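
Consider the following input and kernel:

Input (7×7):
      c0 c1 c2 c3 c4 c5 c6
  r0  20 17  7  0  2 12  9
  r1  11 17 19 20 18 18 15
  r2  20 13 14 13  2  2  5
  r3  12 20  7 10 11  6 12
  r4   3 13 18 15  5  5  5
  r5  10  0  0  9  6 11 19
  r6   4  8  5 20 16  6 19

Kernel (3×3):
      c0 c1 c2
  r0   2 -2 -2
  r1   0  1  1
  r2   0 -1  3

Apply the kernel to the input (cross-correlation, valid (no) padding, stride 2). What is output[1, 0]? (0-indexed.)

54

The receptive field on the input at this output position is [20 13 14 / 12 20 7 / 3 13 18]. Elementwise product with the kernel and sum: 20·2 + 13·-2 + 14·-2 + 20·1 + 7·1 + 13·-1 + 18·3.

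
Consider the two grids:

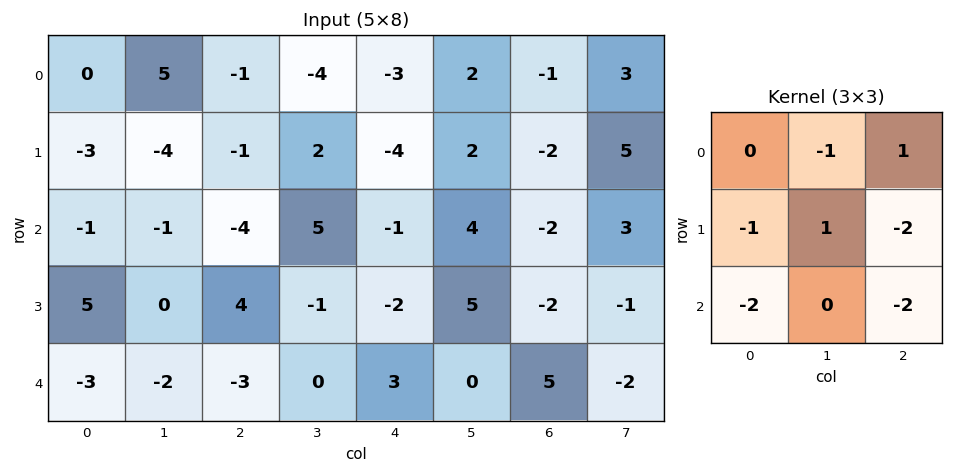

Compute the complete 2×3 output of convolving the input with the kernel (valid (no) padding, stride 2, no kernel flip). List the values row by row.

Output[0,0]: The receptive field on the input at this output position is [0 5 -1 / -3 -4 -1 / -1 -1 -4]. Elementwise product with the kernel and sum: 5·-1 + -1·1 + -3·-1 + -4·1 + -1·-2 + -1·-2 + -4·-2.
Output[0,1]: The receptive field on the input at this output position is [-1 -4 -3 / -1 2 -4 / -4 5 -1]. Elementwise product with the kernel and sum: -4·-1 + -3·1 + -1·-1 + 2·1 + -4·-2 + -4·-2 + -1·-2.

5 22 13
-4 -7 -11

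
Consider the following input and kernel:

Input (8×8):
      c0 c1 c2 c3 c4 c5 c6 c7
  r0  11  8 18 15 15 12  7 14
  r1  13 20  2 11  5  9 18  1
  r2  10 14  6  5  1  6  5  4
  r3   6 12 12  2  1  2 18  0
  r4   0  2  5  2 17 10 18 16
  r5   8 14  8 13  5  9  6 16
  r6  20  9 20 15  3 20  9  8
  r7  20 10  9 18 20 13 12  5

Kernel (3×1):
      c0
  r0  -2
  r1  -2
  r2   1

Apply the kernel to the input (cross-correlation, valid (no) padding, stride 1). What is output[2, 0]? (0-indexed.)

The receptive field on the input at this output position is [10 / 6 / 0]. Elementwise product with the kernel and sum: 10·-2 + 6·-2 + 0·1.

-32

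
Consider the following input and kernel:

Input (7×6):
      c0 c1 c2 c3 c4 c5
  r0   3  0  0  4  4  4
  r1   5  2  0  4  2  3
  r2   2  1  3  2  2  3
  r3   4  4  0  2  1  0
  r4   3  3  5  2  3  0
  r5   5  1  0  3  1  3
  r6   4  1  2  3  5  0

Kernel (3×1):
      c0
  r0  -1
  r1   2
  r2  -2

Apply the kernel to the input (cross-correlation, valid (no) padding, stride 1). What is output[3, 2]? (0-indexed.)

10

The receptive field on the input at this output position is [0 / 5 / 0]. Elementwise product with the kernel and sum: 0·-1 + 5·2 + 0·-2.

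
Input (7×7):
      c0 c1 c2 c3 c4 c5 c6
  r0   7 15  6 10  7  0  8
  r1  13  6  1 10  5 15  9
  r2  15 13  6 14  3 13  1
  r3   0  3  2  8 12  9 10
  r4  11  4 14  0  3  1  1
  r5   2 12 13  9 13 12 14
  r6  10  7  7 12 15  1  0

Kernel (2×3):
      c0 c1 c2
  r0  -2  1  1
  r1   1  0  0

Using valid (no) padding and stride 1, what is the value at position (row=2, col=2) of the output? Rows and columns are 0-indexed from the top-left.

7

The receptive field on the input at this output position is [6 14 3 / 2 8 12]. Elementwise product with the kernel and sum: 6·-2 + 14·1 + 3·1 + 2·1.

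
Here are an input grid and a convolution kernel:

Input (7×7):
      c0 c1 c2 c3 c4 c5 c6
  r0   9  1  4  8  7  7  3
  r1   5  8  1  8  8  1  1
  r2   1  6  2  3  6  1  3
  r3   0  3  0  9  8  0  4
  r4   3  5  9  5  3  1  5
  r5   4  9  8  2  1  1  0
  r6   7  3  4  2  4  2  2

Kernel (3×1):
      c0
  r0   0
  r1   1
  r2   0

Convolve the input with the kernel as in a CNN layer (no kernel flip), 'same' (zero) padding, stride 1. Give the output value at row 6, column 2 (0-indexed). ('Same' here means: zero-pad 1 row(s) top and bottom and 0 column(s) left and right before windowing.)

The receptive field on the zero-padded input at this output position is [8 / 4 / 0]. Elementwise product with the kernel and sum: 4·1.

4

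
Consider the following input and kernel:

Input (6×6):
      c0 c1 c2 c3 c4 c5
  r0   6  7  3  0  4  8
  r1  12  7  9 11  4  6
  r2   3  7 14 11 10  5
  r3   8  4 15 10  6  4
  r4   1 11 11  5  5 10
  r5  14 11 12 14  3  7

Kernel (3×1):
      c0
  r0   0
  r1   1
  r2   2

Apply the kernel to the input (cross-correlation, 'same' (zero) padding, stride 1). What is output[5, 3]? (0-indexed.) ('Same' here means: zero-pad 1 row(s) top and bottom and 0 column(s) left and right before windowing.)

The receptive field on the zero-padded input at this output position is [5 / 14 / 0]. Elementwise product with the kernel and sum: 14·1 + 0·2.

14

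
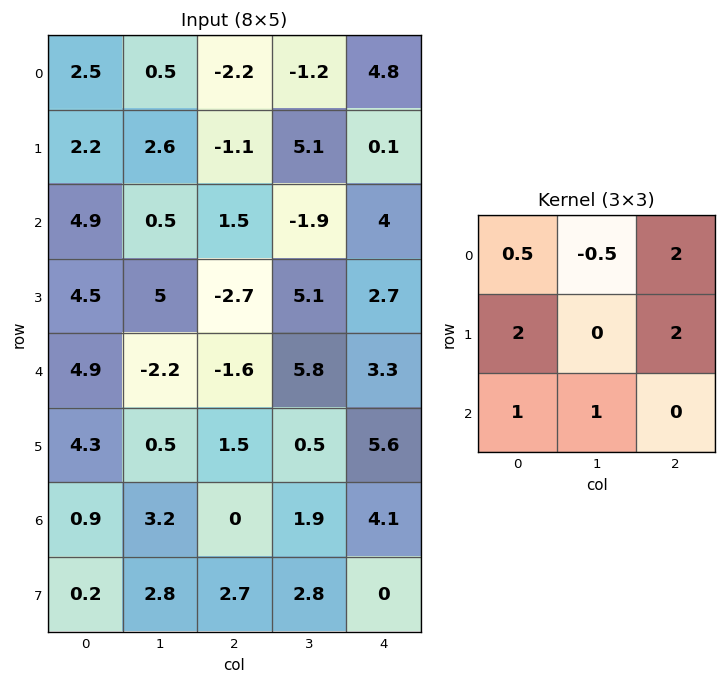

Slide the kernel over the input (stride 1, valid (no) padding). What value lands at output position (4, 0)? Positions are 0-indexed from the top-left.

The receptive field on the input at this output position is [4.9 -2.2 -1.6 / 4.3 0.5 1.5 / 0.9 3.2 0]. Elementwise product with the kernel and sum: 4.9·0.5 + -2.2·-0.5 + -1.6·2 + 4.3·2 + 1.5·2 + 0.9·1 + 3.2·1.

16.05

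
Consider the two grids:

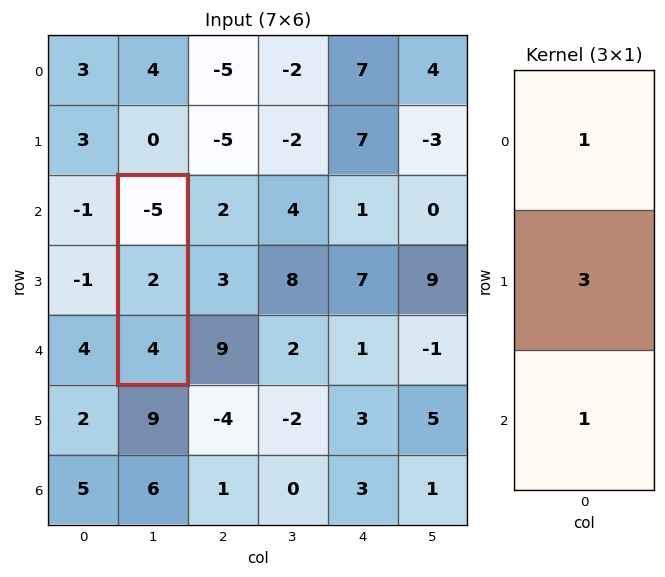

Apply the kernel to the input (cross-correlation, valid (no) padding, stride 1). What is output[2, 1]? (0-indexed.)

The receptive field on the input at this output position is [-5 / 2 / 4]. Elementwise product with the kernel and sum: -5·1 + 2·3 + 4·1.

5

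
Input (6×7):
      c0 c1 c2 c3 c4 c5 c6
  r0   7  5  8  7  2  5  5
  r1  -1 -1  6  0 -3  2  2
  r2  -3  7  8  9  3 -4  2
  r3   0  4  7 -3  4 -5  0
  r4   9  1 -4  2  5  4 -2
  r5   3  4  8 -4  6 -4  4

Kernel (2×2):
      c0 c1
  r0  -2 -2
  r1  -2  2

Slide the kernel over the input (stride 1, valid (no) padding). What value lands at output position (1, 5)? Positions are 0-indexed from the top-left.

4

The receptive field on the input at this output position is [2 2 / -4 2]. Elementwise product with the kernel and sum: 2·-2 + 2·-2 + -4·-2 + 2·2.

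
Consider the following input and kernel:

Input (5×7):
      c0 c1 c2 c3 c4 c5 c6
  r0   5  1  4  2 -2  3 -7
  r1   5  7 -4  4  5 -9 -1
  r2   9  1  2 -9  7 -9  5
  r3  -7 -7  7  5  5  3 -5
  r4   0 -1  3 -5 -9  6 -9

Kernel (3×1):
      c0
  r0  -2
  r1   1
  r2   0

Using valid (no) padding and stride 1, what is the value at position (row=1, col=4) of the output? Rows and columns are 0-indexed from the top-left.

The receptive field on the input at this output position is [5 / 7 / 5]. Elementwise product with the kernel and sum: 5·-2 + 7·1.

-3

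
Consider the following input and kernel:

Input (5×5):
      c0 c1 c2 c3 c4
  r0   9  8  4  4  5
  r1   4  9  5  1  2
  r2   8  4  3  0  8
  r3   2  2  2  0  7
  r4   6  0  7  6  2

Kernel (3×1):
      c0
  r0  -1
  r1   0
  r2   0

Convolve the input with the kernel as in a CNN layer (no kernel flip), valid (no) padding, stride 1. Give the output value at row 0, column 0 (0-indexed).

-9

The receptive field on the input at this output position is [9 / 4 / 8]. Elementwise product with the kernel and sum: 9·-1.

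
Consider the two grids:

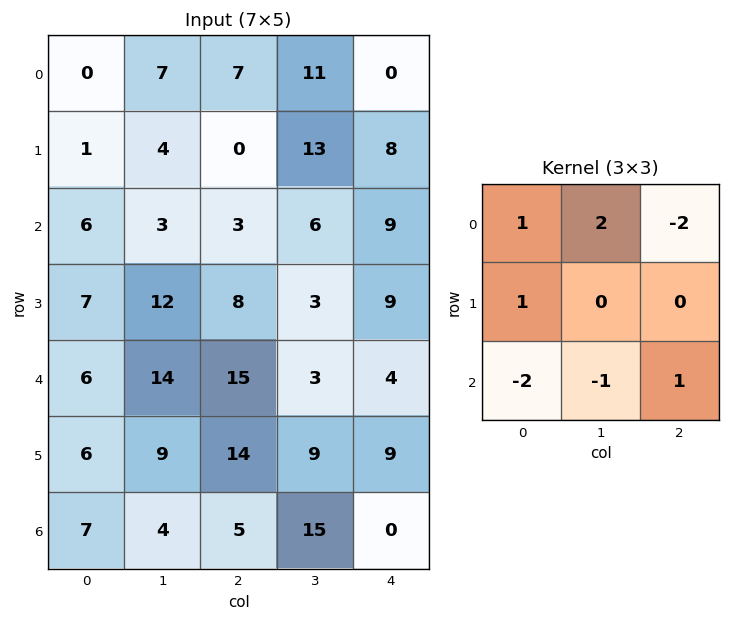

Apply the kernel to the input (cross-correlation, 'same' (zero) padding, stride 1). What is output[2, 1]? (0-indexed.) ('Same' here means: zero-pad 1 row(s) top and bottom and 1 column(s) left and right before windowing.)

-3

The receptive field on the zero-padded input at this output position is [1 4 0 / 6 3 3 / 7 12 8]. Elementwise product with the kernel and sum: 1·1 + 4·2 + 0·-2 + 6·1 + 7·-2 + 12·-1 + 8·1.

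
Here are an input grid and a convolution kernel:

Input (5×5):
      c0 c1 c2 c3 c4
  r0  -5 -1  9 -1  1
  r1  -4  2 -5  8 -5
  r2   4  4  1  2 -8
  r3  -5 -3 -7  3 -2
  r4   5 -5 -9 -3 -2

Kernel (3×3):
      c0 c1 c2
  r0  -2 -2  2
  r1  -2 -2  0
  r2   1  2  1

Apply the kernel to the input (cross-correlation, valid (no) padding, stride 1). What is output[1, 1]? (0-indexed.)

The receptive field on the input at this output position is [2 -5 8 / 4 1 2 / -3 -7 3]. Elementwise product with the kernel and sum: 2·-2 + -5·-2 + 8·2 + 4·-2 + 1·-2 + -3·1 + -7·2 + 3·1.

-2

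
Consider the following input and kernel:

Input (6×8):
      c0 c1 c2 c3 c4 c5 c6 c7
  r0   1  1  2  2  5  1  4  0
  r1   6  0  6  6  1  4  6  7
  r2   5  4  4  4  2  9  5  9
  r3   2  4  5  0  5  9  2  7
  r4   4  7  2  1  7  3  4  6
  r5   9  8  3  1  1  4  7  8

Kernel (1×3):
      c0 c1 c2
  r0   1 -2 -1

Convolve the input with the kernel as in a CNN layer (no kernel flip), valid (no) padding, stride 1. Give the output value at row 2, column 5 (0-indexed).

-10

The receptive field on the input at this output position is [9 5 9]. Elementwise product with the kernel and sum: 9·1 + 5·-2 + 9·-1.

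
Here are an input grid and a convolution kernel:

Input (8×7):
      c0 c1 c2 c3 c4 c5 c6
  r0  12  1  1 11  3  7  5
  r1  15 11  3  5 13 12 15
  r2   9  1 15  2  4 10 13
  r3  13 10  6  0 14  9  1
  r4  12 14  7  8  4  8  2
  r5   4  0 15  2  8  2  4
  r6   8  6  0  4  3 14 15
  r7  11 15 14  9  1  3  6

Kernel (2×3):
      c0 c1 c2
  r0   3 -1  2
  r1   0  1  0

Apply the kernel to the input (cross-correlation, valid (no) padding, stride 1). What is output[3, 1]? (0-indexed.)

The receptive field on the input at this output position is [10 6 0 / 14 7 8]. Elementwise product with the kernel and sum: 10·3 + 6·-1 + 0·2 + 7·1.

31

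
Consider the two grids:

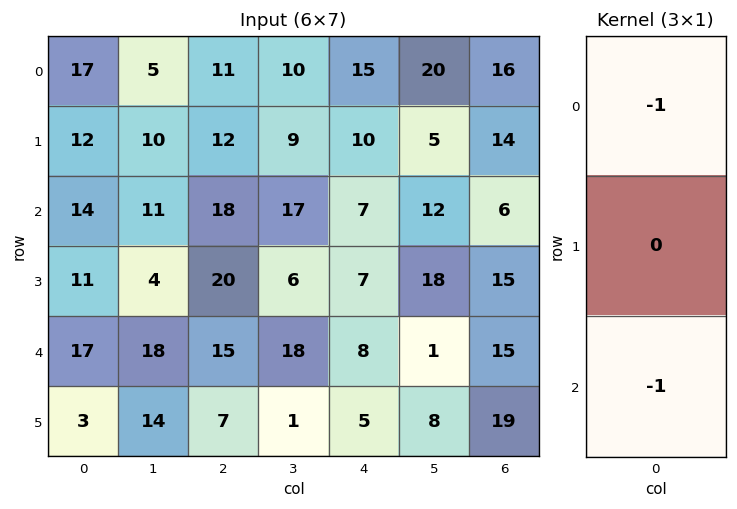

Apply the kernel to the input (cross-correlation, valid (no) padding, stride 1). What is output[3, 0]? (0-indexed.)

-14

The receptive field on the input at this output position is [11 / 17 / 3]. Elementwise product with the kernel and sum: 11·-1 + 3·-1.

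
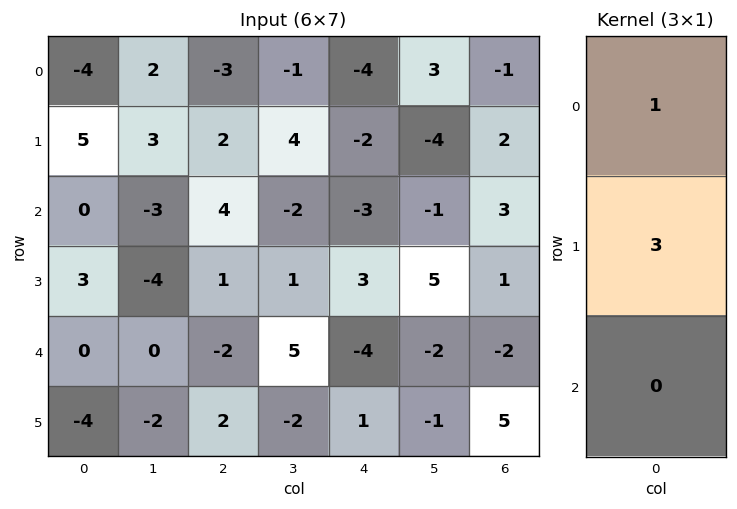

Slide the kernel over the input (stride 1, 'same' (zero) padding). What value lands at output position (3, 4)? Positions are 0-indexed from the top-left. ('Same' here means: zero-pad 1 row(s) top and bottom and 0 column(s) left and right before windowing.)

6

The receptive field on the zero-padded input at this output position is [-3 / 3 / -4]. Elementwise product with the kernel and sum: -3·1 + 3·3.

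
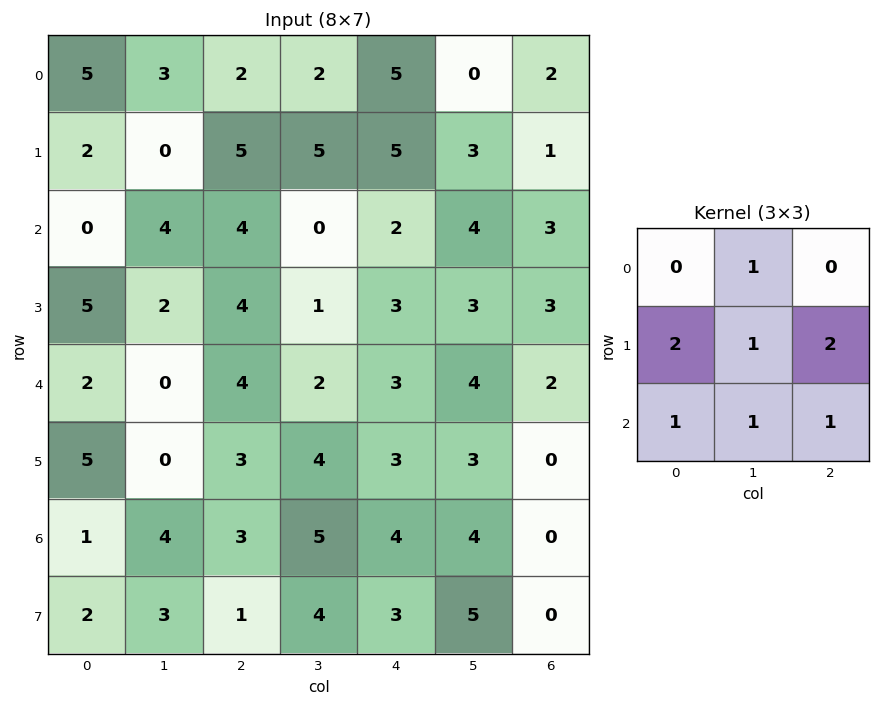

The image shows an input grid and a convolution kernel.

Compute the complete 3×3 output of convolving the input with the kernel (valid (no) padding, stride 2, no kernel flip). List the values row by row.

25 33 24
30 24 28
24 30 21

Output[0,0]: The receptive field on the input at this output position is [5 3 2 / 2 0 5 / 0 4 4]. Elementwise product with the kernel and sum: 3·1 + 2·2 + 0·1 + 5·2 + 0·1 + 4·1 + 4·1.
Output[0,1]: The receptive field on the input at this output position is [2 2 5 / 5 5 5 / 4 0 2]. Elementwise product with the kernel and sum: 2·1 + 5·2 + 5·1 + 5·2 + 4·1 + 0·1 + 2·1.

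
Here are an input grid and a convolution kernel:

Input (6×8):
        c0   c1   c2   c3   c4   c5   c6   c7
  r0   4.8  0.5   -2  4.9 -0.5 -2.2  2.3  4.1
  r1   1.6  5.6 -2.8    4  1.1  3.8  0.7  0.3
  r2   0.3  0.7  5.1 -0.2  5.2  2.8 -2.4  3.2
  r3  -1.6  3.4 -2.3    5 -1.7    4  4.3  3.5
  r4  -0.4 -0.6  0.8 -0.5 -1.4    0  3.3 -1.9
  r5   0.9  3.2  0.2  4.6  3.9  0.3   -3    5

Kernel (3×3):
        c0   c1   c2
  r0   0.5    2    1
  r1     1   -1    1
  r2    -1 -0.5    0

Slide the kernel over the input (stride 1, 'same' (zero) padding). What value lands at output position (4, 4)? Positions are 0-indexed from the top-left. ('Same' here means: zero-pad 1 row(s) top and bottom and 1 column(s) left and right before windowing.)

The receptive field on the zero-padded input at this output position is [5 -1.7 4 / -0.5 -1.4 0 / 4.6 3.9 0.3]. Elementwise product with the kernel and sum: 5·0.5 + -1.7·2 + 4·1 + -0.5·1 + -1.4·-1 + 0·1 + 4.6·-1 + 3.9·-0.5.

-2.55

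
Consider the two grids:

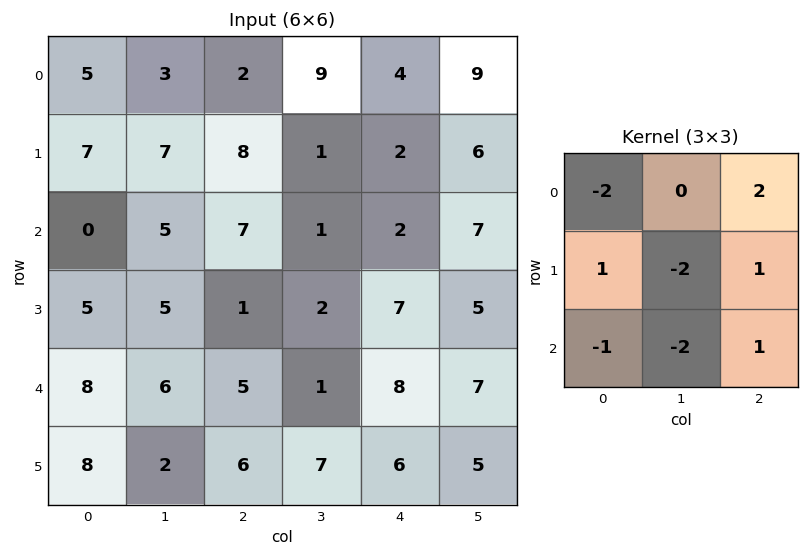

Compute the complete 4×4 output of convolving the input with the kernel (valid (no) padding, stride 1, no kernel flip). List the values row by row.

-8 -14 5 5
-15 -25 -3 3
-5 -18 -5 -5
-13 -16 9 -16

Output[0,0]: The receptive field on the input at this output position is [5 3 2 / 7 7 8 / 0 5 7]. Elementwise product with the kernel and sum: 5·-2 + 2·2 + 7·1 + 7·-2 + 8·1 + 0·-1 + 5·-2 + 7·1.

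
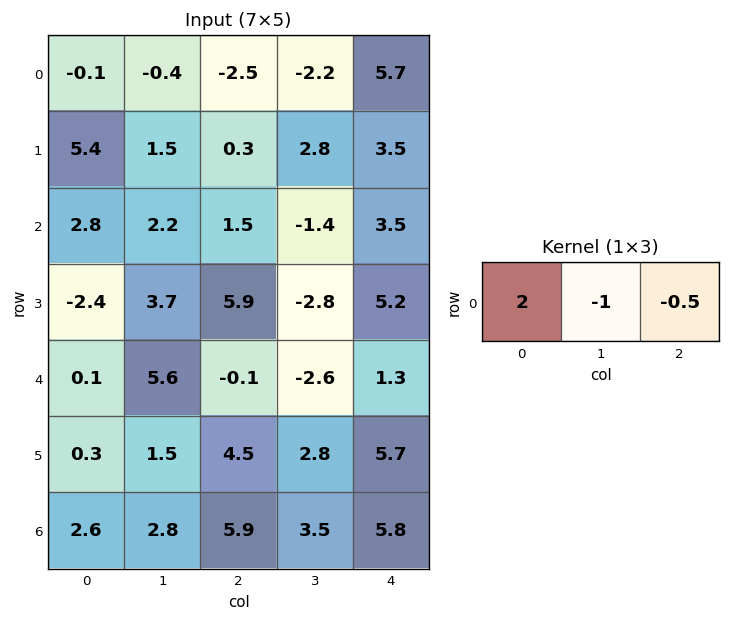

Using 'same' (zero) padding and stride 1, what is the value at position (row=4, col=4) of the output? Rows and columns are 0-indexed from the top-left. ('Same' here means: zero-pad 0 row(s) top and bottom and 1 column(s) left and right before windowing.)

The receptive field on the zero-padded input at this output position is [-2.6 1.3 0]. Elementwise product with the kernel and sum: -2.6·2 + 1.3·-1 + 0·-0.5.

-6.5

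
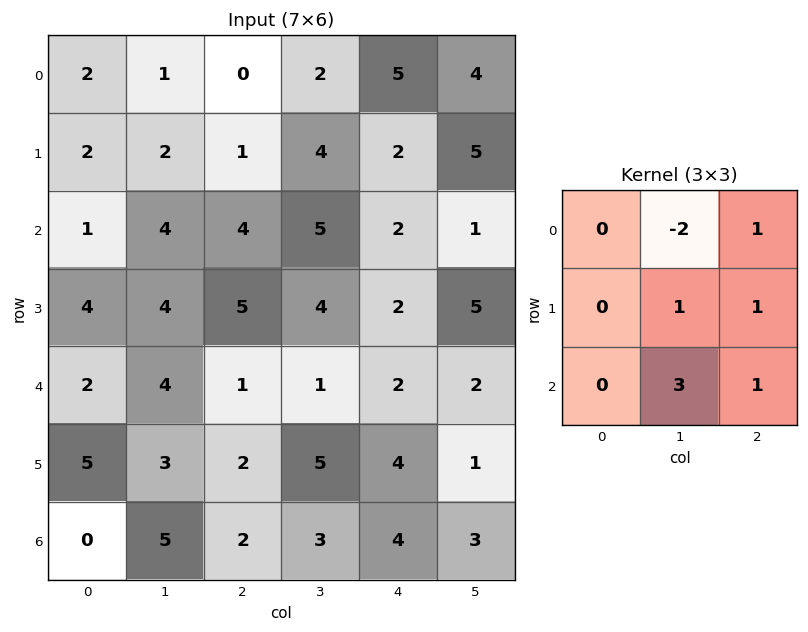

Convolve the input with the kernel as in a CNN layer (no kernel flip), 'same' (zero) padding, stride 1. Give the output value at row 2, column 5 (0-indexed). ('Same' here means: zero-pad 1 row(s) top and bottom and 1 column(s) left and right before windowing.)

6

The receptive field on the zero-padded input at this output position is [2 5 0 / 2 1 0 / 2 5 0]. Elementwise product with the kernel and sum: 5·-2 + 0·1 + 1·1 + 0·1 + 5·3 + 0·1.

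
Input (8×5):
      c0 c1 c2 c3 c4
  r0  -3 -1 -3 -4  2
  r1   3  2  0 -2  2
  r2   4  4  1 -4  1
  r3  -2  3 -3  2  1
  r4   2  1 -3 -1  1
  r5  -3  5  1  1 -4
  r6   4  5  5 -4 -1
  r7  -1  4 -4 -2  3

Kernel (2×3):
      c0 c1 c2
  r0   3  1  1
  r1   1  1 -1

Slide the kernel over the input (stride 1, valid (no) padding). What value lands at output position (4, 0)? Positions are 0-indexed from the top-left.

The receptive field on the input at this output position is [2 1 -3 / -3 5 1]. Elementwise product with the kernel and sum: 2·3 + 1·1 + -3·1 + -3·1 + 5·1 + 1·-1.

5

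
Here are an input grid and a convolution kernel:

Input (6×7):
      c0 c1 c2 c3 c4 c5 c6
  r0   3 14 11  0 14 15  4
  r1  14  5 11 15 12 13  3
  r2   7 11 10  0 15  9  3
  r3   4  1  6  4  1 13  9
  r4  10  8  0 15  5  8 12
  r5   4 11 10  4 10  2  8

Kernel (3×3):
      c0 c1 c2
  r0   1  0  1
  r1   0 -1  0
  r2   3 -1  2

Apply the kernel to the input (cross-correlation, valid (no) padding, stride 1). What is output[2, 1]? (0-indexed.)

59

The receptive field on the input at this output position is [11 10 0 / 1 6 4 / 8 0 15]. Elementwise product with the kernel and sum: 11·1 + 0·1 + 6·-1 + 8·3 + 0·-1 + 15·2.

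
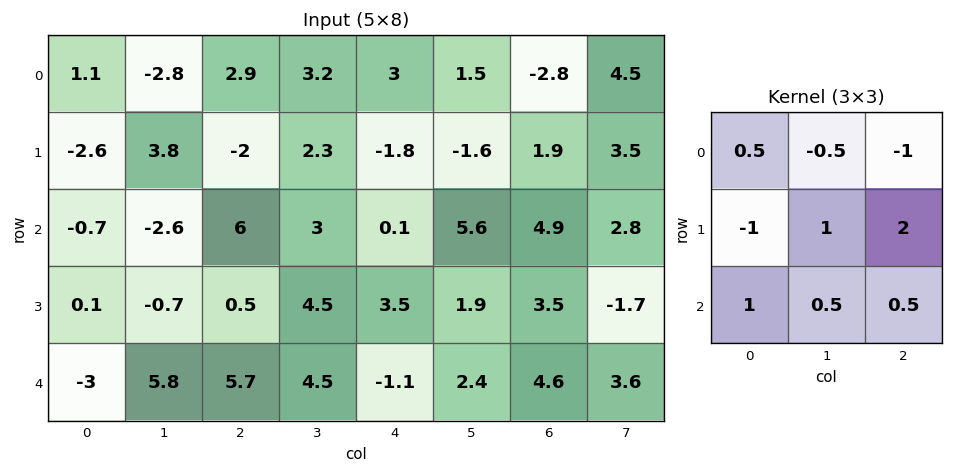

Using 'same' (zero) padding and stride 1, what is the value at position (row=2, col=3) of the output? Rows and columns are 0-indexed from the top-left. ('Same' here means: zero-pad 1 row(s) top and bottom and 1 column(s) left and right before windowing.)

The receptive field on the zero-padded input at this output position is [-2 2.3 -1.8 / 6 3 0.1 / 0.5 4.5 3.5]. Elementwise product with the kernel and sum: -2·0.5 + 2.3·-0.5 + -1.8·-1 + 6·-1 + 3·1 + 0.1·2 + 0.5·1 + 4.5·0.5 + 3.5·0.5.

1.35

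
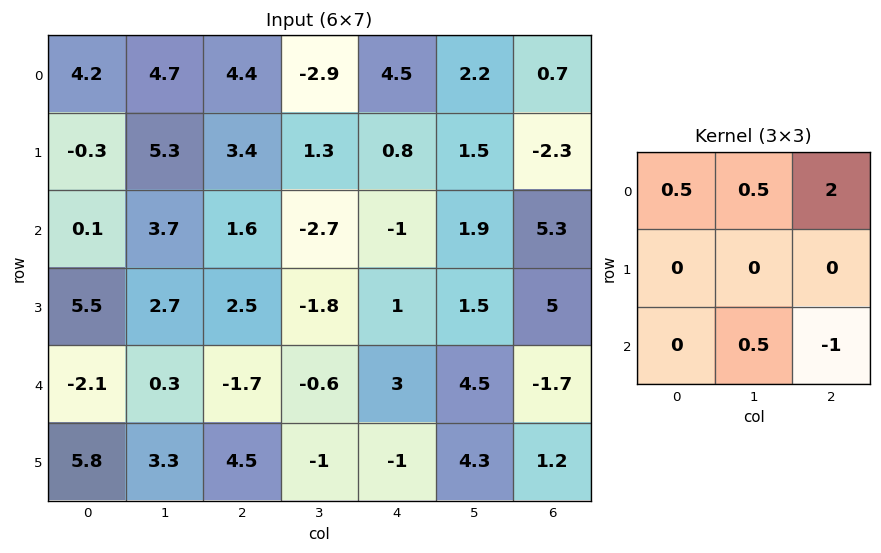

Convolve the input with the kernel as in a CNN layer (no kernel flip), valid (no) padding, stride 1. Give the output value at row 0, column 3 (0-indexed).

The receptive field on the input at this output position is [-2.9 4.5 2.2 / 1.3 0.8 1.5 / -2.7 -1 1.9]. Elementwise product with the kernel and sum: -2.9·0.5 + 4.5·0.5 + 2.2·2 + -1·0.5 + 1.9·-1.

2.8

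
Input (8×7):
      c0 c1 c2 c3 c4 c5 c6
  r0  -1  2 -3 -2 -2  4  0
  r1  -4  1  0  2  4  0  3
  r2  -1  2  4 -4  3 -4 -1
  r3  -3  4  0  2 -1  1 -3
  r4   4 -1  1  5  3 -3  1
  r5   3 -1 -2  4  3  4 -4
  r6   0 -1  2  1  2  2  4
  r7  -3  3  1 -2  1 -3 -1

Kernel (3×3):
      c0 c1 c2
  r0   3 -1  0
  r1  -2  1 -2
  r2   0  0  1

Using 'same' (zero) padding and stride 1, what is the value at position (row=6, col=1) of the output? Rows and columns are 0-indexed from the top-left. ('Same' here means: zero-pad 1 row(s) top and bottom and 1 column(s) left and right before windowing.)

6

The receptive field on the zero-padded input at this output position is [3 -1 -2 / 0 -1 2 / -3 3 1]. Elementwise product with the kernel and sum: 3·3 + -1·-1 + 0·-2 + -1·1 + 2·-2 + 1·1.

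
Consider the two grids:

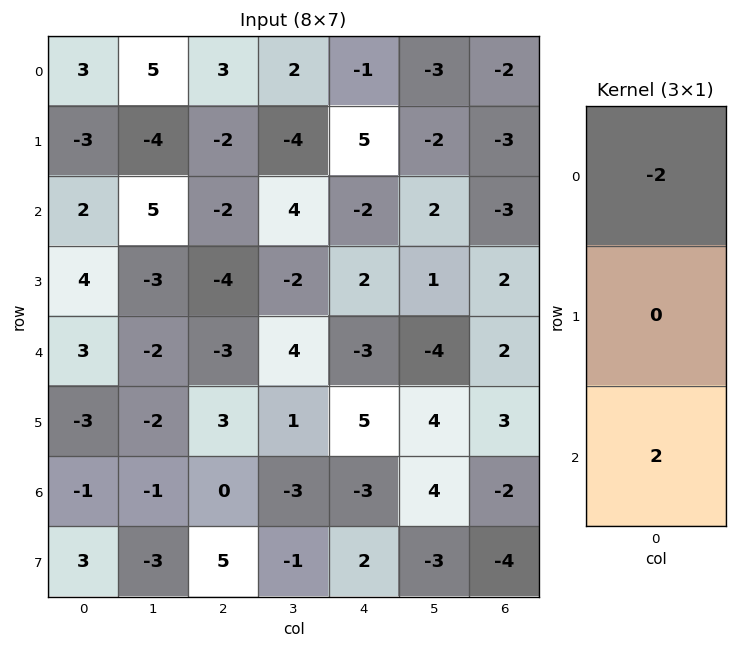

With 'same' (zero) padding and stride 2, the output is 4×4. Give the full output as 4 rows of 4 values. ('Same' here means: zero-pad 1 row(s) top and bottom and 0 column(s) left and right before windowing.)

Output[0,0]: The receptive field on the zero-padded input at this output position is [0 / 3 / -3]. Elementwise product with the kernel and sum: 0·-2 + -3·2.
Output[0,1]: The receptive field on the zero-padded input at this output position is [0 / 3 / -2]. Elementwise product with the kernel and sum: 0·-2 + -2·2.

-6 -4 10 -6
14 -4 -6 10
-14 14 6 2
12 4 -6 -14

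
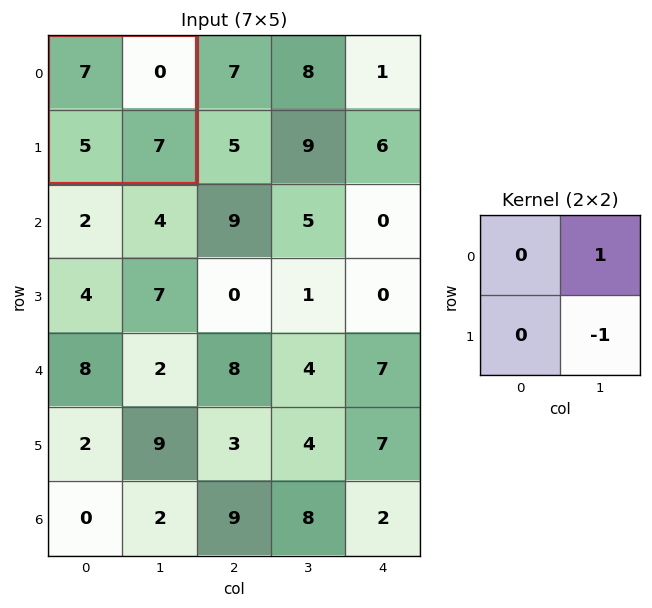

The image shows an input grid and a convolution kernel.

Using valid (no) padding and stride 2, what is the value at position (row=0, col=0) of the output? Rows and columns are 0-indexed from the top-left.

The receptive field on the input at this output position is [7 0 / 5 7]. Elementwise product with the kernel and sum: 0·1 + 7·-1.

-7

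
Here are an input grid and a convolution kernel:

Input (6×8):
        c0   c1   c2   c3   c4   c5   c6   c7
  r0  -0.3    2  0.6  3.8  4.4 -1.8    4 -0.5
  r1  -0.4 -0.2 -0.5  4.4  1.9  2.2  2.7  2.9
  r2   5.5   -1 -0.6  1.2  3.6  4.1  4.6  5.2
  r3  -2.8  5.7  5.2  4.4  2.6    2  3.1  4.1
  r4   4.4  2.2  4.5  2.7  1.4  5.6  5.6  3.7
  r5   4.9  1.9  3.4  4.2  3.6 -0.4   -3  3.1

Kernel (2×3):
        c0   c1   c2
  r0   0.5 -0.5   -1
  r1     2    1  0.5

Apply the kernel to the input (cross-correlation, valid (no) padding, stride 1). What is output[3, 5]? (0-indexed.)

14

The receptive field on the input at this output position is [2 3.1 4.1 / 5.6 5.6 3.7]. Elementwise product with the kernel and sum: 2·0.5 + 3.1·-0.5 + 4.1·-1 + 5.6·2 + 5.6·1 + 3.7·0.5.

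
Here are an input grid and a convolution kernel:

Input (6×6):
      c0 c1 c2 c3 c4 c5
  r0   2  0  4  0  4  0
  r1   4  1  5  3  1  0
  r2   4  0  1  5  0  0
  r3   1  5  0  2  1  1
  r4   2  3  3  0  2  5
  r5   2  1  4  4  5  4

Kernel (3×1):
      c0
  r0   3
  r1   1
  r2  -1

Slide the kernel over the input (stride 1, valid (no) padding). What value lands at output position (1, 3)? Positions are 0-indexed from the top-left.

12

The receptive field on the input at this output position is [3 / 5 / 2]. Elementwise product with the kernel and sum: 3·3 + 5·1 + 2·-1.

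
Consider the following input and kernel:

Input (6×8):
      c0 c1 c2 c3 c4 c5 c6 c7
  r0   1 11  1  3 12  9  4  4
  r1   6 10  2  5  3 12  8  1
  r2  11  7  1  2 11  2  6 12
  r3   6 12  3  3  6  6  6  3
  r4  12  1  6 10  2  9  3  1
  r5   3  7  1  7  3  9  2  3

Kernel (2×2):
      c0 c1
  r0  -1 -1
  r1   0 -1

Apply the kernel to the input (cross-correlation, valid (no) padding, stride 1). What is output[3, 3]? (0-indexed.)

-11

The receptive field on the input at this output position is [3 6 / 10 2]. Elementwise product with the kernel and sum: 3·-1 + 6·-1 + 2·-1.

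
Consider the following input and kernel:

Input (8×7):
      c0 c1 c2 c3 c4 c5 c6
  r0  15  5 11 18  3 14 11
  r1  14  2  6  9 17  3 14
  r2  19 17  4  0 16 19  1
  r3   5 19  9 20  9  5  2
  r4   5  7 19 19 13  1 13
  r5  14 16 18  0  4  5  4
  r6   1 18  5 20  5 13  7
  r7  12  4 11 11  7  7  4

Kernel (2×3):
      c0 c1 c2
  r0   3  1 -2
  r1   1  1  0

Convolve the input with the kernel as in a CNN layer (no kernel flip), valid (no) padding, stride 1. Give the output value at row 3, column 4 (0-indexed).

42

The receptive field on the input at this output position is [9 5 2 / 13 1 13]. Elementwise product with the kernel and sum: 9·3 + 5·1 + 2·-2 + 13·1 + 1·1.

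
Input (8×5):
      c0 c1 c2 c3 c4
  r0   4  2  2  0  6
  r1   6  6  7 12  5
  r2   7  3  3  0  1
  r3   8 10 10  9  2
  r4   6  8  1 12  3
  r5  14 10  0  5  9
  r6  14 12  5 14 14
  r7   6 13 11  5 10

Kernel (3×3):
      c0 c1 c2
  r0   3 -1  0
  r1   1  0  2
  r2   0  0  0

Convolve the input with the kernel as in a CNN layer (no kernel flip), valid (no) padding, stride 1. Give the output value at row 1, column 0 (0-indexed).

The receptive field on the input at this output position is [6 6 7 / 7 3 3 / 8 10 10]. Elementwise product with the kernel and sum: 6·3 + 6·-1 + 7·1 + 3·2.

25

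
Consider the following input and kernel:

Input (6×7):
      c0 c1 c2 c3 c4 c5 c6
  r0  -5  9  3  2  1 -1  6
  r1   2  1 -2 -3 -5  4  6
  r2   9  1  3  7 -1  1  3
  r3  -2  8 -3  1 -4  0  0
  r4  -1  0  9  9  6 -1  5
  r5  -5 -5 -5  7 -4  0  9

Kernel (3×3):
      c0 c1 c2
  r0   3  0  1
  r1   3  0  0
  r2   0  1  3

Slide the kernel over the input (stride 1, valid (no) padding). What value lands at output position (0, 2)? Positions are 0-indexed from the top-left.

8

The receptive field on the input at this output position is [3 2 1 / -2 -3 -5 / 3 7 -1]. Elementwise product with the kernel and sum: 3·3 + 1·1 + -2·3 + 7·1 + -1·3.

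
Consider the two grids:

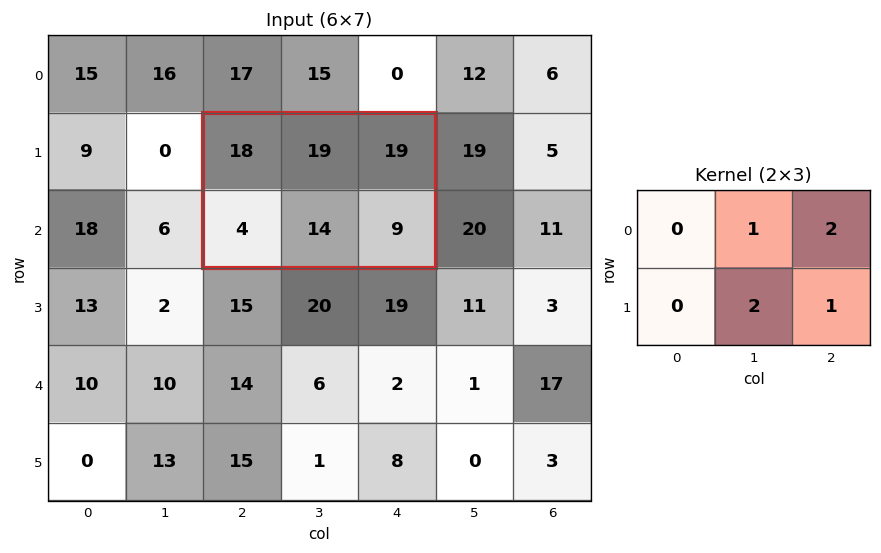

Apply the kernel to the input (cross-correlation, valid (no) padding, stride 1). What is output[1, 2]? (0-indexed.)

94

The receptive field on the input at this output position is [18 19 19 / 4 14 9]. Elementwise product with the kernel and sum: 19·1 + 19·2 + 14·2 + 9·1.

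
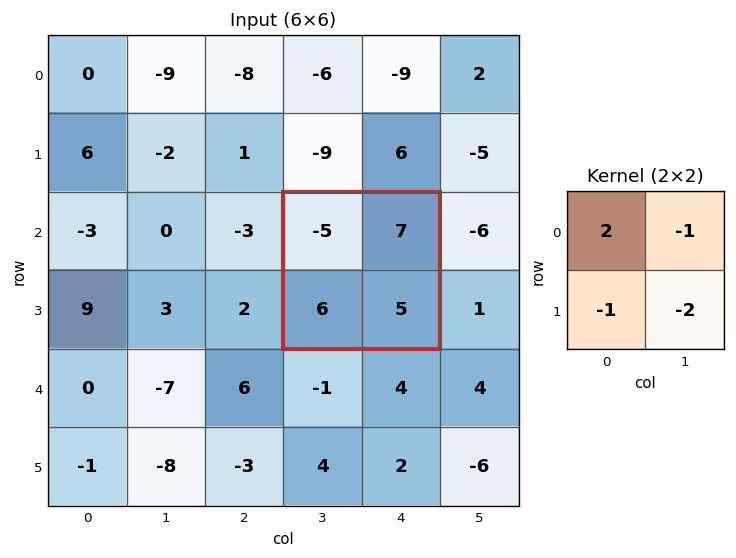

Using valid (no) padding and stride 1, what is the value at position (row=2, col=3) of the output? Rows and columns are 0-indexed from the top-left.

The receptive field on the input at this output position is [-5 7 / 6 5]. Elementwise product with the kernel and sum: -5·2 + 7·-1 + 6·-1 + 5·-2.

-33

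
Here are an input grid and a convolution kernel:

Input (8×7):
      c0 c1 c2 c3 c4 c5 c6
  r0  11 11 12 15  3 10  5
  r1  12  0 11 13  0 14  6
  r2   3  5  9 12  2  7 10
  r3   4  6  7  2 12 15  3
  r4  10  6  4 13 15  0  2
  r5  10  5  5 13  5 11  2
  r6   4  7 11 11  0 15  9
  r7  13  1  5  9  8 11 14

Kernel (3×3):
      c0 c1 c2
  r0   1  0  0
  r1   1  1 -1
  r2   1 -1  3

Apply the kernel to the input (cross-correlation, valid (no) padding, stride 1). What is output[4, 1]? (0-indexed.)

32

The receptive field on the input at this output position is [6 4 13 / 5 5 13 / 7 11 11]. Elementwise product with the kernel and sum: 6·1 + 5·1 + 5·1 + 13·-1 + 7·1 + 11·-1 + 11·3.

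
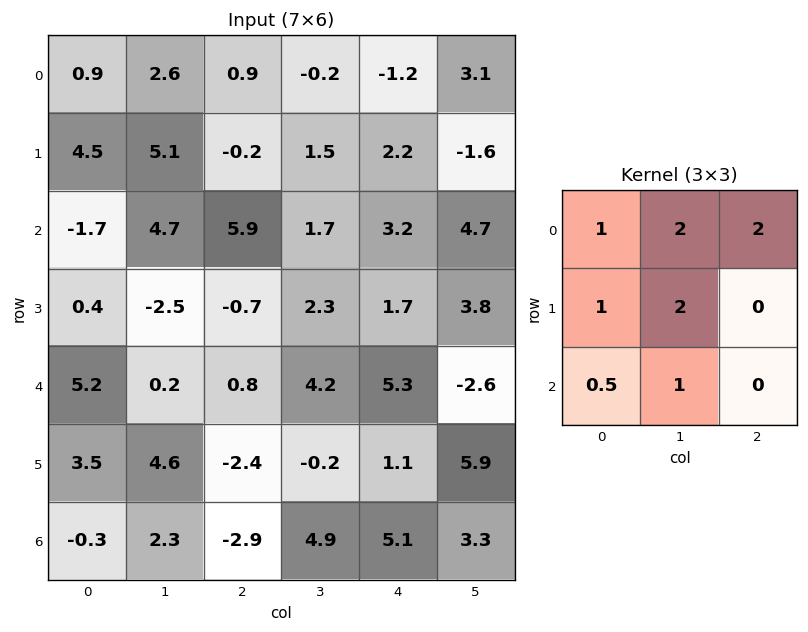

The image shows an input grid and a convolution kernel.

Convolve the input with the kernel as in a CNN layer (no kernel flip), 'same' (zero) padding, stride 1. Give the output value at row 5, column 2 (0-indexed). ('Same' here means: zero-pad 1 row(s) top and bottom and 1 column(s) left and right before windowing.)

The receptive field on the zero-padded input at this output position is [0.2 0.8 4.2 / 4.6 -2.4 -0.2 / 2.3 -2.9 4.9]. Elementwise product with the kernel and sum: 0.2·1 + 0.8·2 + 4.2·2 + 4.6·1 + -2.4·2 + 2.3·0.5 + -2.9·1.

8.25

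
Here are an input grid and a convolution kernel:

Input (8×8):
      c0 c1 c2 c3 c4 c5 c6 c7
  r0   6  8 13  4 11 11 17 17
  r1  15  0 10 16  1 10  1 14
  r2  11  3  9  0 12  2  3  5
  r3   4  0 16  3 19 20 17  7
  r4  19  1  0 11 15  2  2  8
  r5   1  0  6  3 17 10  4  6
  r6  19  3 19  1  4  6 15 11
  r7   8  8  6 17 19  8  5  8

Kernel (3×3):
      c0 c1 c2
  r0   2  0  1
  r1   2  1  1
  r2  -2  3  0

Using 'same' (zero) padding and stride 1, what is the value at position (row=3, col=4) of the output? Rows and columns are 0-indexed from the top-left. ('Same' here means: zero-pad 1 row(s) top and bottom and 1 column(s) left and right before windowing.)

The receptive field on the zero-padded input at this output position is [0 12 2 / 3 19 20 / 11 15 2]. Elementwise product with the kernel and sum: 0·2 + 2·1 + 3·2 + 19·1 + 20·1 + 11·-2 + 15·3.

70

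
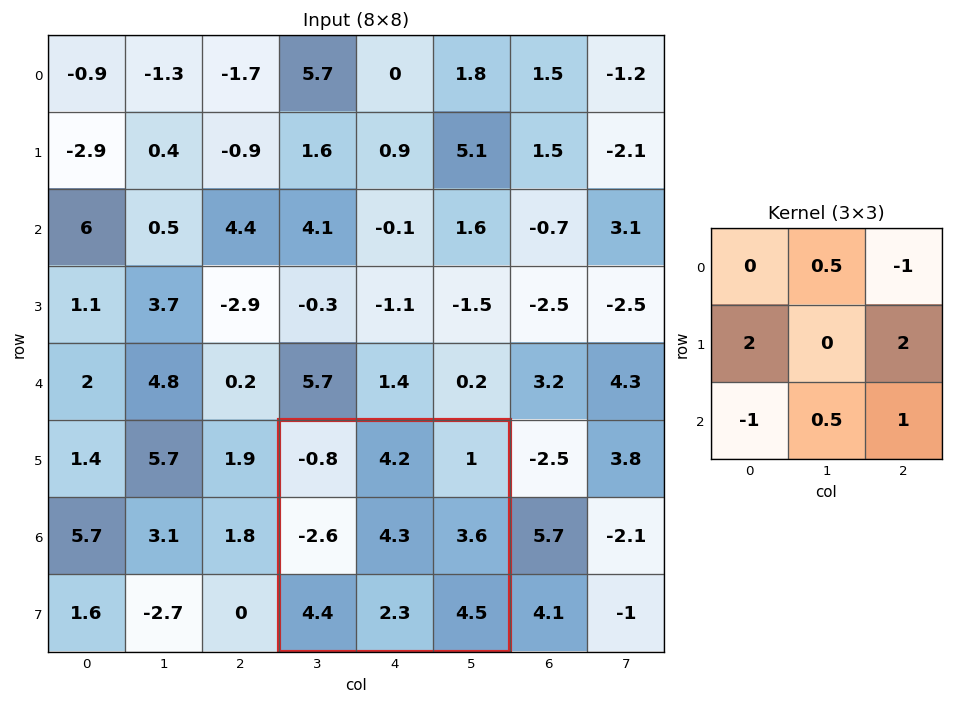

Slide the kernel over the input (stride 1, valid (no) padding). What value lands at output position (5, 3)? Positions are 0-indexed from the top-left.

The receptive field on the input at this output position is [-0.8 4.2 1 / -2.6 4.3 3.6 / 4.4 2.3 4.5]. Elementwise product with the kernel and sum: 4.2·0.5 + 1·-1 + -2.6·2 + 3.6·2 + 4.4·-1 + 2.3·0.5 + 4.5·1.

4.35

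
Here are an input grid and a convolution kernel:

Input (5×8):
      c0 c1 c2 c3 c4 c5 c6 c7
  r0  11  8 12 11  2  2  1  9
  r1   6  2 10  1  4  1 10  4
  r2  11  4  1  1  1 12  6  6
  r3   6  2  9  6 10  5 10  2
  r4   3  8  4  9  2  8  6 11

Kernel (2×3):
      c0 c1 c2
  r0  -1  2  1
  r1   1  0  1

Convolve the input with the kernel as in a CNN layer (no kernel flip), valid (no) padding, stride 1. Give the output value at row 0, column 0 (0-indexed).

33

The receptive field on the input at this output position is [11 8 12 / 6 2 10]. Elementwise product with the kernel and sum: 11·-1 + 8·2 + 12·1 + 6·1 + 10·1.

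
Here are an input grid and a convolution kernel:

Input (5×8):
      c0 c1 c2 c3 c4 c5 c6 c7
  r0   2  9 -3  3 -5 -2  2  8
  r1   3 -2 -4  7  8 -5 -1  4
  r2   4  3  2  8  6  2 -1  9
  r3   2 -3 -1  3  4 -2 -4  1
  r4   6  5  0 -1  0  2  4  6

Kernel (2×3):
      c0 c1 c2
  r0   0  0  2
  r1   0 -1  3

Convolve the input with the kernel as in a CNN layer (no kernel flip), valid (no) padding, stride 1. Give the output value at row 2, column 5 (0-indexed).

The receptive field on the input at this output position is [2 -1 9 / -2 -4 1]. Elementwise product with the kernel and sum: 9·2 + -4·-1 + 1·3.

25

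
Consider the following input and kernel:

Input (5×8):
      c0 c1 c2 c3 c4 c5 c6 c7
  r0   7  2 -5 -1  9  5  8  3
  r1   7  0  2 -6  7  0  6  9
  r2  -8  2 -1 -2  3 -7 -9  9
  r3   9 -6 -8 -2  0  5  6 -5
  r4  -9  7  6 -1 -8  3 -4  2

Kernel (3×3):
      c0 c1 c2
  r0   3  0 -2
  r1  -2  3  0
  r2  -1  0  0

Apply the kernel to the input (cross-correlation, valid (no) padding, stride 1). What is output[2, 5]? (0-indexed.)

-34

The receptive field on the input at this output position is [-7 -9 9 / 5 6 -5 / 3 -4 2]. Elementwise product with the kernel and sum: -7·3 + 9·-2 + 5·-2 + 6·3 + 3·-1.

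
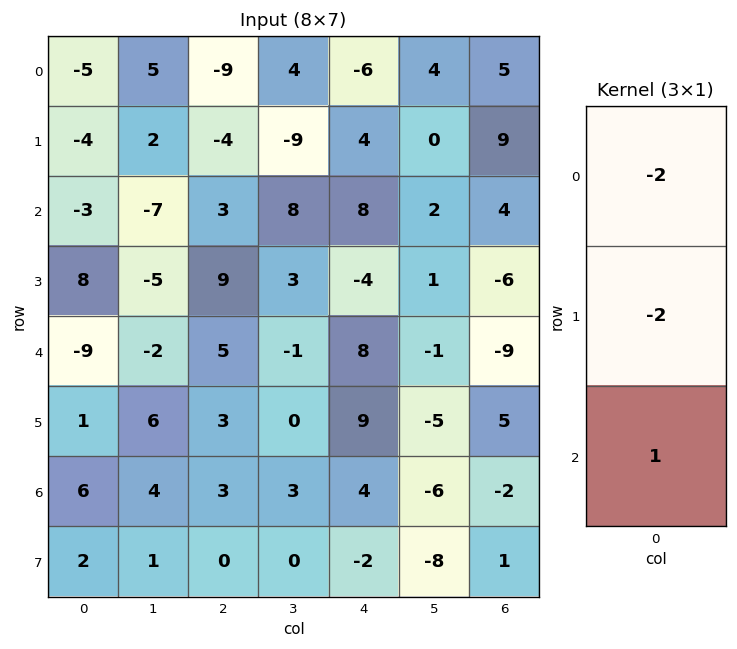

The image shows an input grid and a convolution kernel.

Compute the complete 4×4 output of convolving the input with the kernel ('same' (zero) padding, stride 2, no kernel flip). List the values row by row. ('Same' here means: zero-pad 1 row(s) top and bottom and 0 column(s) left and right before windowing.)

6 14 16 -1
22 11 -28 -32
3 -25 1 35
-12 -12 -28 -5

Output[0,0]: The receptive field on the zero-padded input at this output position is [0 / -5 / -4]. Elementwise product with the kernel and sum: 0·-2 + -5·-2 + -4·1.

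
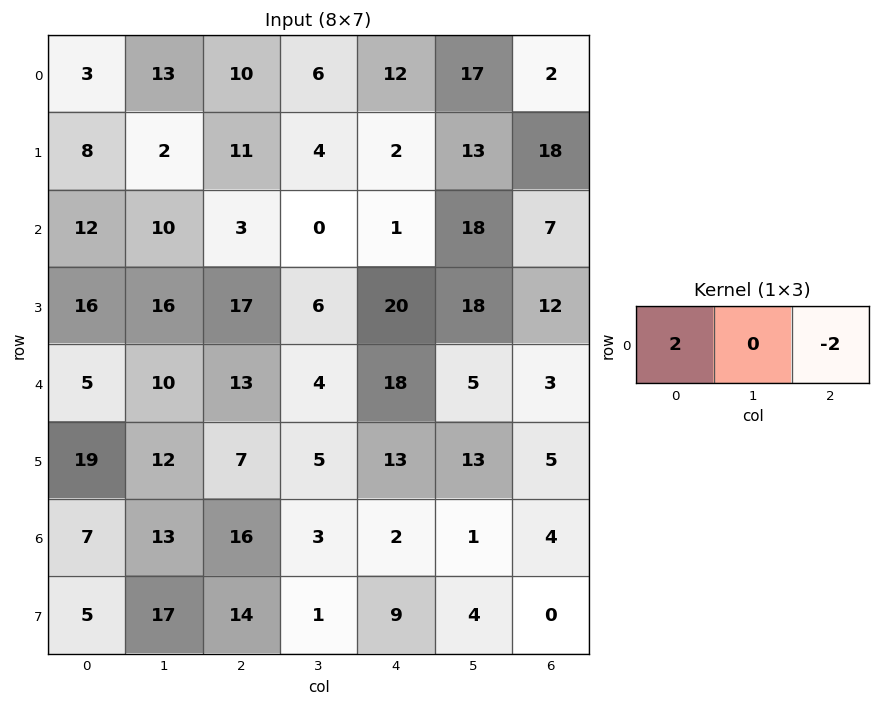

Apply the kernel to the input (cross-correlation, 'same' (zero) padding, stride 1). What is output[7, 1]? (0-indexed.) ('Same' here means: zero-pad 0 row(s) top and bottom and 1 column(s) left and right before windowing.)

The receptive field on the zero-padded input at this output position is [5 17 14]. Elementwise product with the kernel and sum: 5·2 + 14·-2.

-18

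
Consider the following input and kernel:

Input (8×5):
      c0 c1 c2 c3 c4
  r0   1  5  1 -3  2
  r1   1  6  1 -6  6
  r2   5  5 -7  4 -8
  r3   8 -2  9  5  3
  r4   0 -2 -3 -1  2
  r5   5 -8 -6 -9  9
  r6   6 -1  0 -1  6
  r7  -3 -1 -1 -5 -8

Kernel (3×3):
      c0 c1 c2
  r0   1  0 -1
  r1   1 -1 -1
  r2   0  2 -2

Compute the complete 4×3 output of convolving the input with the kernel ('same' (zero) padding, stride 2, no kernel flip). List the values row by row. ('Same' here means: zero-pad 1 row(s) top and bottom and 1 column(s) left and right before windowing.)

-16 21 7
4 28 12
30 1 20
-1 9 -32

Output[0,0]: The receptive field on the zero-padded input at this output position is [0 0 0 / 0 1 5 / 0 1 6]. Elementwise product with the kernel and sum: 0·1 + 0·-1 + 0·1 + 1·-1 + 5·-1 + 1·2 + 6·-2.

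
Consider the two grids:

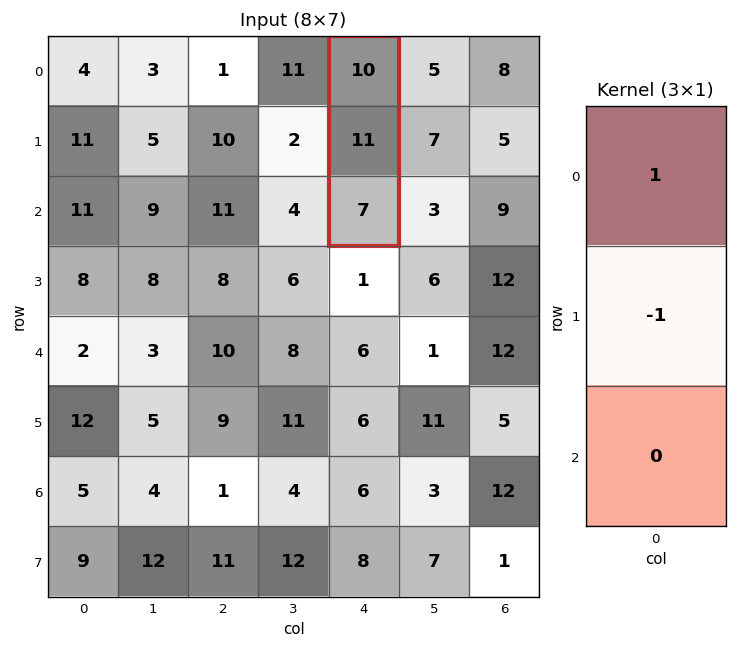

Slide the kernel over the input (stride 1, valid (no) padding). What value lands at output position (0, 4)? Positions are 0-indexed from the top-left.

The receptive field on the input at this output position is [10 / 11 / 7]. Elementwise product with the kernel and sum: 10·1 + 11·-1.

-1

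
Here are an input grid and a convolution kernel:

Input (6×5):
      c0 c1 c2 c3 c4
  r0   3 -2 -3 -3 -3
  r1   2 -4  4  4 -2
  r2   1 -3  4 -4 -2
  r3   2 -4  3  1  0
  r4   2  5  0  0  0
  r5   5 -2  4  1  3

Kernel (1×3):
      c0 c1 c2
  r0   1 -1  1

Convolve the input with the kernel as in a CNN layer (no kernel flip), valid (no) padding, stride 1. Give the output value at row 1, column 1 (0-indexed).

-4

The receptive field on the input at this output position is [-4 4 4]. Elementwise product with the kernel and sum: -4·1 + 4·-1 + 4·1.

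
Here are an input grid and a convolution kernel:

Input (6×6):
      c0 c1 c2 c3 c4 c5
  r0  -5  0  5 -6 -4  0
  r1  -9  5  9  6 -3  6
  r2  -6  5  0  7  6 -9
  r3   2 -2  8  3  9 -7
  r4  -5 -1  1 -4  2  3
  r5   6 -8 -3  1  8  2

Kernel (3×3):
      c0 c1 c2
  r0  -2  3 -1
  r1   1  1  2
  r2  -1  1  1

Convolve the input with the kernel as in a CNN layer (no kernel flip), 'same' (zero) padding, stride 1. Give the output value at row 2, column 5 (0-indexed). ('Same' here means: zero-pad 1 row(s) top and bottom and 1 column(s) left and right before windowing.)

5

The receptive field on the zero-padded input at this output position is [-3 6 0 / 6 -9 0 / 9 -7 0]. Elementwise product with the kernel and sum: -3·-2 + 6·3 + 0·-1 + 6·1 + -9·1 + 0·2 + 9·-1 + -7·1 + 0·1.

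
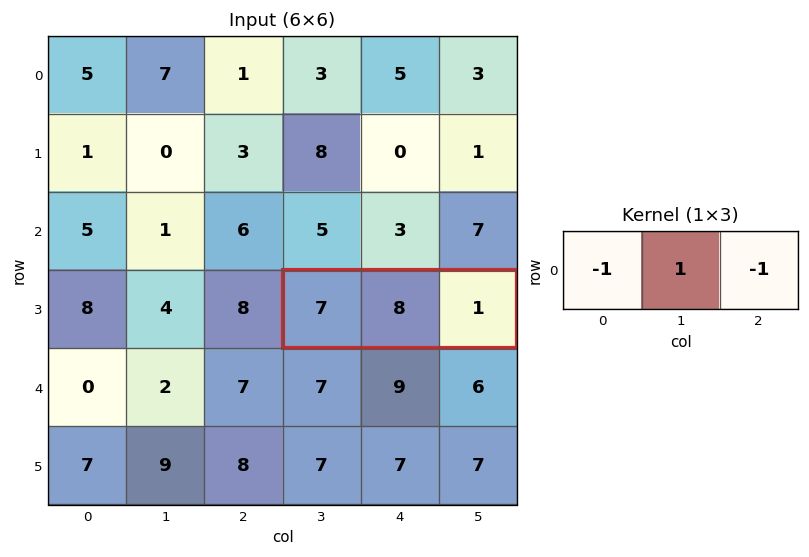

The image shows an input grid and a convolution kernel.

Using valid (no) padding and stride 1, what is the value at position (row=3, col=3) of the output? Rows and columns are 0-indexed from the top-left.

0

The receptive field on the input at this output position is [7 8 1]. Elementwise product with the kernel and sum: 7·-1 + 8·1 + 1·-1.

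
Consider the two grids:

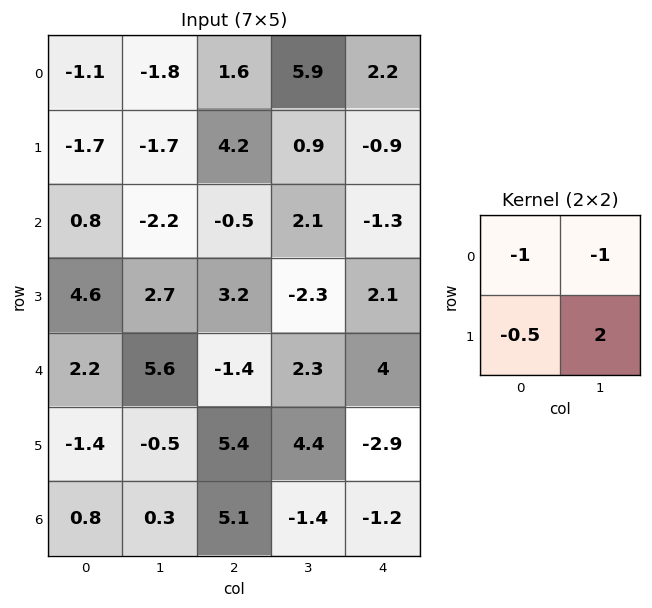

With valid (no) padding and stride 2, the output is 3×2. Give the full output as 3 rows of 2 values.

Output[0,0]: The receptive field on the input at this output position is [-1.1 -1.8 / -1.7 -1.7]. Elementwise product with the kernel and sum: -1.1·-1 + -1.8·-1 + -1.7·-0.5 + -1.7·2.
Output[0,1]: The receptive field on the input at this output position is [1.6 5.9 / 4.2 0.9]. Elementwise product with the kernel and sum: 1.6·-1 + 5.9·-1 + 4.2·-0.5 + 0.9·2.

0.35 -7.8
4.5 -7.8
-8.1 5.2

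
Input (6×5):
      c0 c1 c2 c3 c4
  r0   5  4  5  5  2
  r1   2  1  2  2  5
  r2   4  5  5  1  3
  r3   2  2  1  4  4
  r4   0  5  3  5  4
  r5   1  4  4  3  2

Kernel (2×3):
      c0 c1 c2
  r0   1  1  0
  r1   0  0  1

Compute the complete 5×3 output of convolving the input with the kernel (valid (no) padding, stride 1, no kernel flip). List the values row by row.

Output[0,0]: The receptive field on the input at this output position is [5 4 5 / 2 1 2]. Elementwise product with the kernel and sum: 5·1 + 4·1 + 2·1.
Output[0,1]: The receptive field on the input at this output position is [4 5 5 / 1 2 2]. Elementwise product with the kernel and sum: 4·1 + 5·1 + 2·1.

11 11 15
8 4 7
10 14 10
7 8 9
9 11 10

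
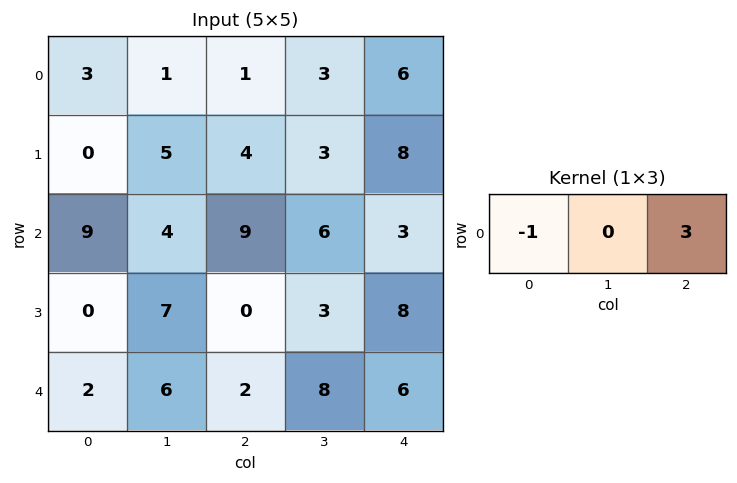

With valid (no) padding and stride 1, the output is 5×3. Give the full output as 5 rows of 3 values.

Output[0,0]: The receptive field on the input at this output position is [3 1 1]. Elementwise product with the kernel and sum: 3·-1 + 1·3.
Output[0,1]: The receptive field on the input at this output position is [1 1 3]. Elementwise product with the kernel and sum: 1·-1 + 3·3.

0 8 17
12 4 20
18 14 0
0 2 24
4 18 16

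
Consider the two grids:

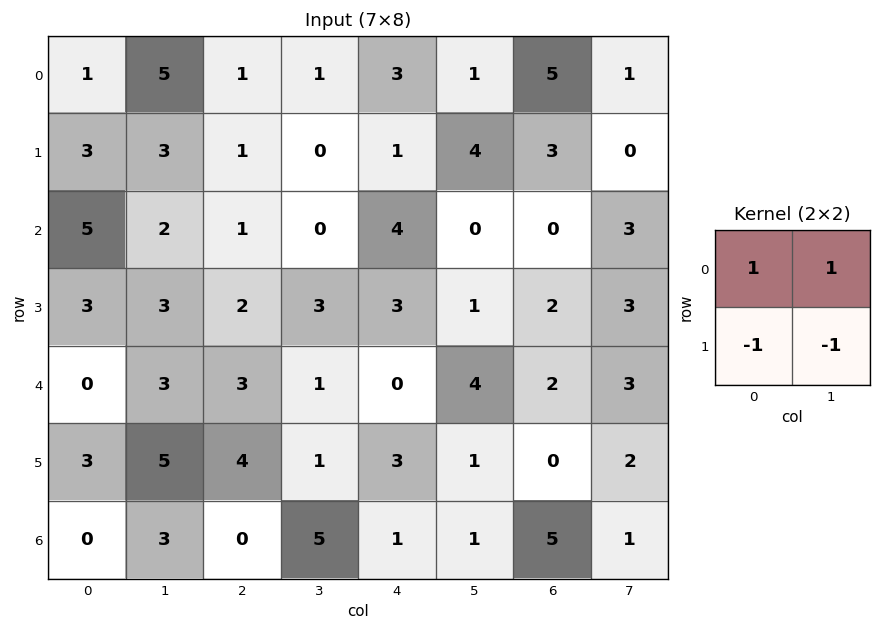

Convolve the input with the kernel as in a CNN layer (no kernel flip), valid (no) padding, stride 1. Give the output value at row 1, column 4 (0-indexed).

1

The receptive field on the input at this output position is [1 4 / 4 0]. Elementwise product with the kernel and sum: 1·1 + 4·1 + 4·-1 + 0·-1.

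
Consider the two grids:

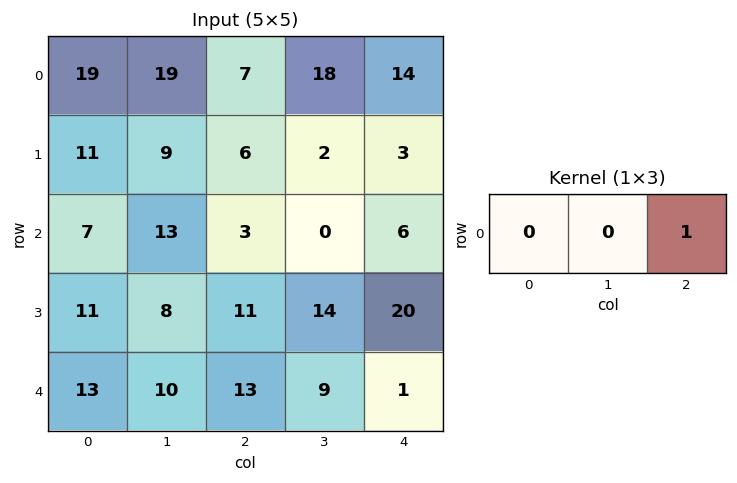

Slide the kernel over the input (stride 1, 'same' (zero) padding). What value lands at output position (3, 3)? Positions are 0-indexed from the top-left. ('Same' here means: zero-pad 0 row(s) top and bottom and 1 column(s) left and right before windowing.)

20

The receptive field on the zero-padded input at this output position is [11 14 20]. Elementwise product with the kernel and sum: 20·1.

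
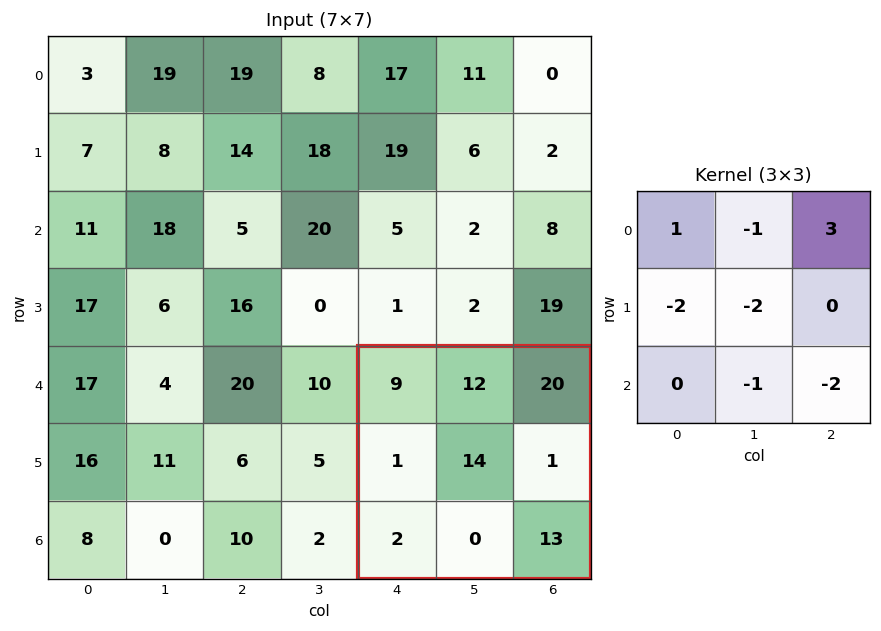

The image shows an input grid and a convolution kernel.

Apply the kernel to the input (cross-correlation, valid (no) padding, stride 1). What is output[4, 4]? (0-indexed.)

The receptive field on the input at this output position is [9 12 20 / 1 14 1 / 2 0 13]. Elementwise product with the kernel and sum: 9·1 + 12·-1 + 20·3 + 1·-2 + 14·-2 + 0·-1 + 13·-2.

1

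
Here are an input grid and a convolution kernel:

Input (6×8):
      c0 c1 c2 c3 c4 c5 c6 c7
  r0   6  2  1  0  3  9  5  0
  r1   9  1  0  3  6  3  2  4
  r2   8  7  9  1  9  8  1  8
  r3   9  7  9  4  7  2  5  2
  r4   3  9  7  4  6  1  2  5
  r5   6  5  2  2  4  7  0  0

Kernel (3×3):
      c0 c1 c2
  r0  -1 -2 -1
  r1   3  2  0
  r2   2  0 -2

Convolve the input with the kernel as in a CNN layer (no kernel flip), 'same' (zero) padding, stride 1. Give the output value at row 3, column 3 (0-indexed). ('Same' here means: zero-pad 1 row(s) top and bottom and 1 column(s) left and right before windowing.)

The receptive field on the zero-padded input at this output position is [9 1 9 / 9 4 7 / 7 4 6]. Elementwise product with the kernel and sum: 9·-1 + 1·-2 + 9·-1 + 9·3 + 4·2 + 7·2 + 6·-2.

17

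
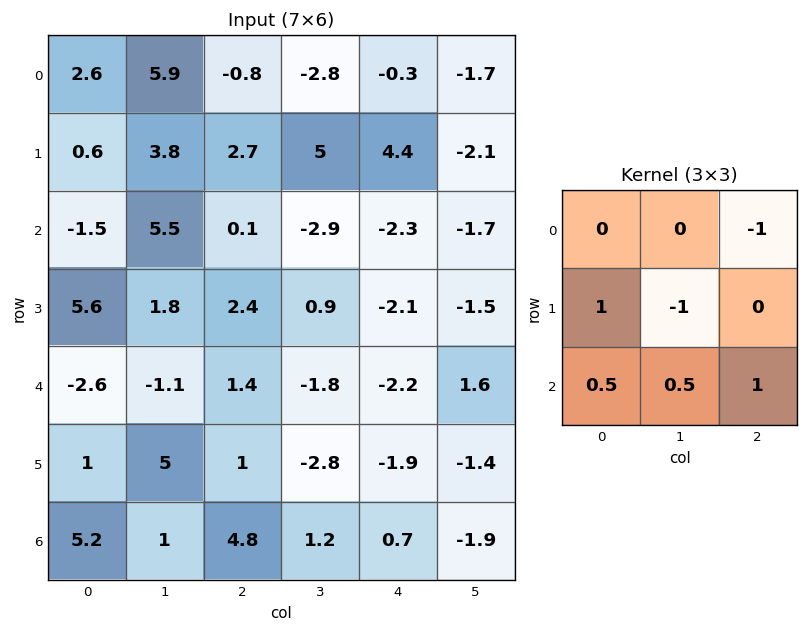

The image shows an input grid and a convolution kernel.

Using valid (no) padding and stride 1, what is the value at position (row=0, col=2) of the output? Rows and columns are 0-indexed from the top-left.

-5.7

The receptive field on the input at this output position is [-0.8 -2.8 -0.3 / 2.7 5 4.4 / 0.1 -2.9 -2.3]. Elementwise product with the kernel and sum: -0.3·-1 + 2.7·1 + 5·-1 + 0.1·0.5 + -2.9·0.5 + -2.3·1.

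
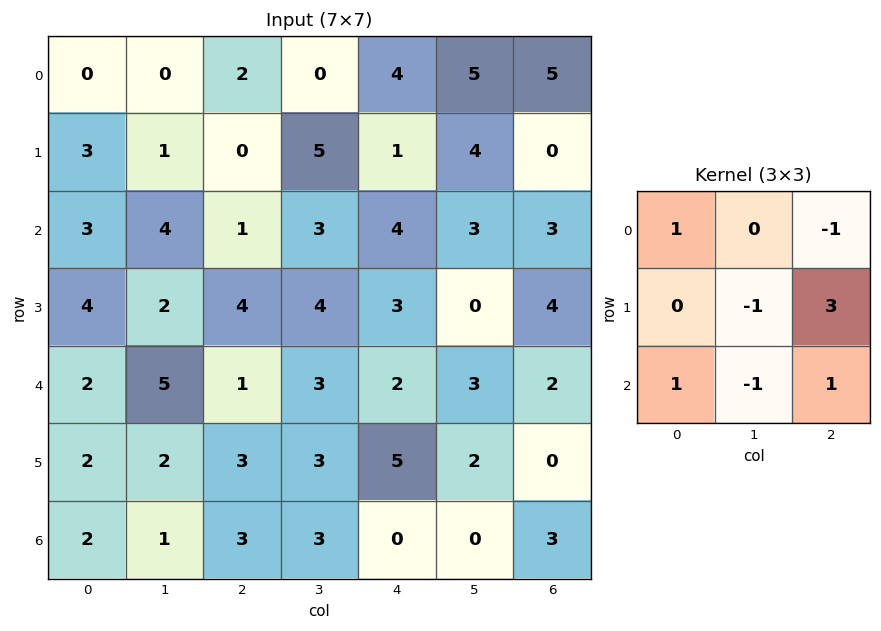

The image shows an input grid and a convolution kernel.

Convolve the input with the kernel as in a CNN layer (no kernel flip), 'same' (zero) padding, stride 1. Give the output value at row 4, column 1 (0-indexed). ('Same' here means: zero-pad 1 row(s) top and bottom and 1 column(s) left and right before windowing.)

1

The receptive field on the zero-padded input at this output position is [4 2 4 / 2 5 1 / 2 2 3]. Elementwise product with the kernel and sum: 4·1 + 4·-1 + 5·-1 + 1·3 + 2·1 + 2·-1 + 3·1.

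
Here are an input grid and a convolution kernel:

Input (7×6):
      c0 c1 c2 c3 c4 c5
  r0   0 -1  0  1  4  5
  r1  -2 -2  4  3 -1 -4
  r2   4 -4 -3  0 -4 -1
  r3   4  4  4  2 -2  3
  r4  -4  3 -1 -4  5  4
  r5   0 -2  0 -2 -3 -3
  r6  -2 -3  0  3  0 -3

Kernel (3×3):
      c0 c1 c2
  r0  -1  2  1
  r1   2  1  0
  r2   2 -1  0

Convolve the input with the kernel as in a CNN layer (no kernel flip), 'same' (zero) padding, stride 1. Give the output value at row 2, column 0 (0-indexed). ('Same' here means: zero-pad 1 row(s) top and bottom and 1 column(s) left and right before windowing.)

The receptive field on the zero-padded input at this output position is [0 -2 -2 / 0 4 -4 / 0 4 4]. Elementwise product with the kernel and sum: 0·-1 + -2·2 + -2·1 + 0·2 + 4·1 + 0·2 + 4·-1.

-6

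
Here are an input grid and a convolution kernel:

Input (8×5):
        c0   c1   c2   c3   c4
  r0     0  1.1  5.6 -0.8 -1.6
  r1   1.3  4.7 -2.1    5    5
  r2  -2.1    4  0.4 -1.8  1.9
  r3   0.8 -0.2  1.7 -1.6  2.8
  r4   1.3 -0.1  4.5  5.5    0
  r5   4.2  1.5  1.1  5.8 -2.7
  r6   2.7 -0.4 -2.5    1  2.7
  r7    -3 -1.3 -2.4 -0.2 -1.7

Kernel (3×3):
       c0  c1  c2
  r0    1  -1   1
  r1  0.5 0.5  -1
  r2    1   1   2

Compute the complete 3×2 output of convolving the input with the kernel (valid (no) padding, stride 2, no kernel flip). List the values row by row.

Output[0,0]: The receptive field on the input at this output position is [0 1.1 5.6 / 1.3 4.7 -2.1 / -2.1 4 0.4]. Elementwise product with the kernel and sum: 0·1 + 1.1·-1 + 5.6·1 + 1.3·0.5 + 4.7·0.5 + -2.1·-1 + -2.1·1 + 4·1 + 0.4·2.
Output[0,1]: The receptive field on the input at this output position is [5.6 -0.8 -1.6 / -2.1 5 5 / 0.4 -1.8 1.9]. Elementwise product with the kernel and sum: 5.6·1 + -0.8·-1 + -1.6·1 + -2.1·0.5 + 5·0.5 + 5·-1 + 0.4·1 + -1.8·1 + 1.9·2.

12.3 3.65
3.1 11.35
4.95 9.05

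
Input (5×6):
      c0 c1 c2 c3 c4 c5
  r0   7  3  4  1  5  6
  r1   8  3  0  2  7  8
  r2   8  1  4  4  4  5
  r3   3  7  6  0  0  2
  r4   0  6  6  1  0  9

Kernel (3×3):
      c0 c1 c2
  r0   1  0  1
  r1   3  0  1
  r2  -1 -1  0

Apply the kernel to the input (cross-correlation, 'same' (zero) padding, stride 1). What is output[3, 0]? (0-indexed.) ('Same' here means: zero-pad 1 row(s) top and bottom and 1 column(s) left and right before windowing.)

The receptive field on the zero-padded input at this output position is [0 8 1 / 0 3 7 / 0 0 6]. Elementwise product with the kernel and sum: 0·1 + 1·1 + 0·3 + 7·1 + 0·-1 + 0·-1.

8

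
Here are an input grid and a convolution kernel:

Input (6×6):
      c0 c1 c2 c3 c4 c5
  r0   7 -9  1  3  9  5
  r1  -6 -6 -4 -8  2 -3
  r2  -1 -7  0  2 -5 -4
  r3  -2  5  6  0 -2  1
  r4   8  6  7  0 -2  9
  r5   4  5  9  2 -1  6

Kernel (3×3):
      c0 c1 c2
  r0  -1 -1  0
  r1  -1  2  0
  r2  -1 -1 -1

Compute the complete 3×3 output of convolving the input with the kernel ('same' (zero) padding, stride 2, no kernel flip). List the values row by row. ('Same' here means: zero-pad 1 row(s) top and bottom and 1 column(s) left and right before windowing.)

26 29 24
1 6 -5
9 -19 -9

Output[0,0]: The receptive field on the zero-padded input at this output position is [0 0 0 / 0 7 -9 / 0 -6 -6]. Elementwise product with the kernel and sum: 0·-1 + 0·-1 + 0·-1 + 7·2 + 0·-1 + -6·-1 + -6·-1.
Output[0,1]: The receptive field on the zero-padded input at this output position is [0 0 0 / -9 1 3 / -6 -4 -8]. Elementwise product with the kernel and sum: 0·-1 + 0·-1 + -9·-1 + 1·2 + -6·-1 + -4·-1 + -8·-1.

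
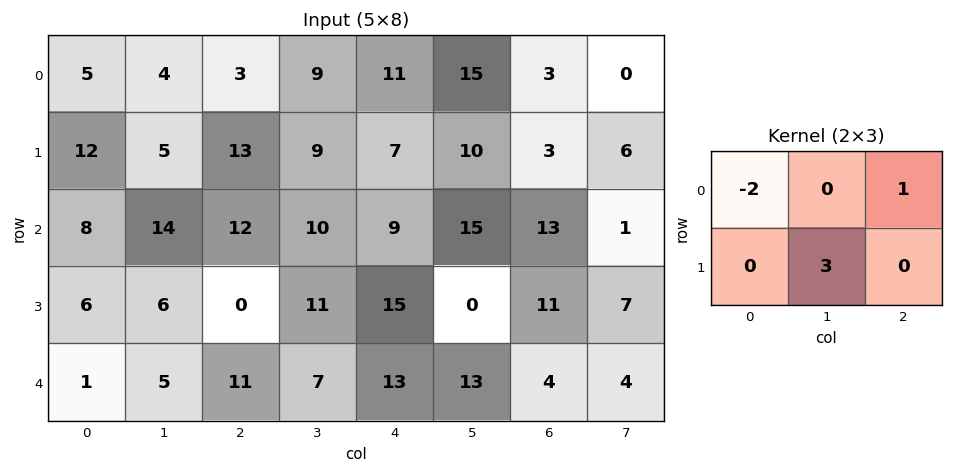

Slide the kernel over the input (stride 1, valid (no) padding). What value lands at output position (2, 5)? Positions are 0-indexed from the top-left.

4

The receptive field on the input at this output position is [15 13 1 / 0 11 7]. Elementwise product with the kernel and sum: 15·-2 + 1·1 + 11·3.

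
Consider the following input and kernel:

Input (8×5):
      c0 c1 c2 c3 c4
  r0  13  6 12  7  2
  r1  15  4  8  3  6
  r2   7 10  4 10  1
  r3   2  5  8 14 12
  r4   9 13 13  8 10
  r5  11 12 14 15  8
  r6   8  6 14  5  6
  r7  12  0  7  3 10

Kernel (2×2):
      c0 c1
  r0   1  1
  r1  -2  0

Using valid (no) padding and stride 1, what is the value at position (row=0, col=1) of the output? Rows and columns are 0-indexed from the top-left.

The receptive field on the input at this output position is [6 12 / 4 8]. Elementwise product with the kernel and sum: 6·1 + 12·1 + 4·-2.

10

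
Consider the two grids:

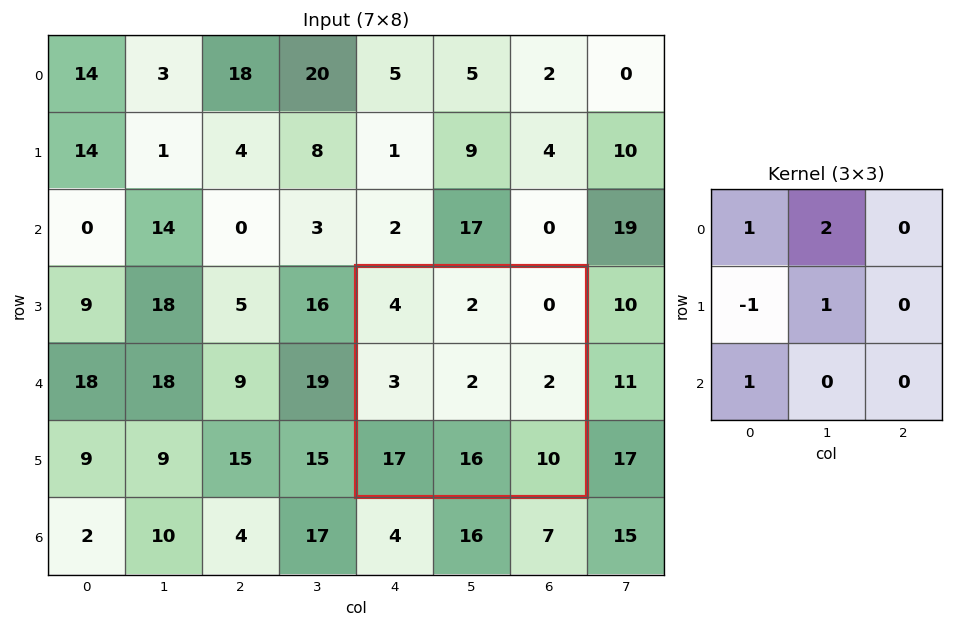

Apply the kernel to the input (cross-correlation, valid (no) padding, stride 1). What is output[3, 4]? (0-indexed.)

24

The receptive field on the input at this output position is [4 2 0 / 3 2 2 / 17 16 10]. Elementwise product with the kernel and sum: 4·1 + 2·2 + 3·-1 + 2·1 + 17·1.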